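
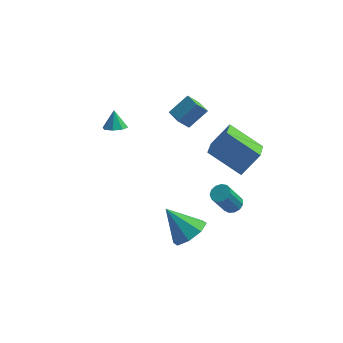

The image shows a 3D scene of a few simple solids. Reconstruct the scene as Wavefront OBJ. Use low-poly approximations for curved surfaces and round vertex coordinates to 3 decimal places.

v 3.988 -0.828 -2.091
v 4.276 -0.41 -1.811
v 3.68 -0.914 -0.448
v 3.392 -1.332 -0.729
v 3.986 -0.284 -1.891
v 3.39 -0.787 -0.529
v 3.696 -0.33 -2.035
v 3.1 -0.834 -0.673
v 3.499 -0.535 -2.197
v 2.903 -1.038 -0.834
v 3.457 -0.832 -2.325
v 2.861 -1.336 -0.963
v 3.584 -1.129 -2.379
v 2.988 -1.632 -1.017
v 3.839 -1.33 -2.342
v 3.243 -1.833 -0.979
v 4.141 -1.371 -2.225
v 3.545 -1.875 -0.863
v 4.395 -1.241 -2.065
v 3.799 -1.744 -0.703
v 4.52 -0.979 -1.914
v 3.923 -1.483 -0.552
v 4.475 -0.67 -1.819
v 3.879 -1.173 -0.457
v -2.444 2.235 0.662
v -1.781 2.227 0.756
v -2.576 2.725 1.638
v -1.941 2.653 0.52
v -2.395 2.834 0.367
v -2.879 2.664 0.387
v -3.108 2.242 0.569
v -2.948 1.816 0.805
v -2.493 1.635 0.957
v -2.01 1.805 0.937
v 4.419 -1.383 0.935
v 2.662 -0.805 2.011
v 4.414 0.438 -0.05
v 2.657 1.015 1.026
v 5.303 -0.775 2.054
v 3.546 -0.198 3.13
v 5.298 1.045 1.069
v 3.541 1.623 2.145
v 2.123 -3.543 -1.99
v 2.729 -4.033 -1.286
v 0.857 -3.097 -0.59
v 2.916 -3.255 -1.364
v 2.639 -2.646 -1.809
v 2.06 -2.562 -2.36
v 1.518 -3.053 -2.694
v 1.331 -3.831 -2.616
v 1.608 -4.44 -2.171
v 2.187 -4.523 -1.62
v 1.544 0.899 2.329
v 1.014 0.485 3.174
v 1.009 1.61 2.341
v 0.479 1.196 3.187
v 2.421 1.544 3.193
v 1.891 1.13 4.039
v 1.886 2.255 3.206
v 1.356 1.841 4.051
f 2 1 5
f 2 5 3
f 3 5 6
f 3 6 4
f 5 1 7
f 5 7 6
f 6 7 8
f 6 8 4
f 7 1 9
f 7 9 8
f 8 9 10
f 8 10 4
f 9 1 11
f 9 11 10
f 10 11 12
f 10 12 4
f 11 1 13
f 11 13 12
f 12 13 14
f 12 14 4
f 13 1 15
f 13 15 14
f 14 15 16
f 14 16 4
f 15 1 17
f 15 17 16
f 16 17 18
f 16 18 4
f 17 1 19
f 17 19 18
f 18 19 20
f 18 20 4
f 19 1 21
f 19 21 20
f 20 21 22
f 20 22 4
f 21 1 23
f 21 23 22
f 22 23 24
f 22 24 4
f 23 1 2
f 23 2 24
f 24 2 3
f 24 3 4
f 26 25 28
f 26 28 27
f 28 25 29
f 28 29 27
f 29 25 30
f 29 30 27
f 30 25 31
f 30 31 27
f 31 25 32
f 31 32 27
f 32 25 33
f 32 33 27
f 33 25 34
f 33 34 27
f 34 25 26
f 34 26 27
f 36 38 35
f 39 36 35
f 35 38 37
f 37 39 35
f 36 42 38
f 40 36 39
f 40 42 36
f 38 42 37
f 41 39 37
f 37 42 41
f 41 40 39
f 42 40 41
f 44 43 46
f 44 46 45
f 46 43 47
f 46 47 45
f 47 43 48
f 47 48 45
f 48 43 49
f 48 49 45
f 49 43 50
f 49 50 45
f 50 43 51
f 50 51 45
f 51 43 52
f 51 52 45
f 52 43 44
f 52 44 45
f 54 56 53
f 57 54 53
f 53 56 55
f 55 57 53
f 54 60 56
f 58 54 57
f 58 60 54
f 56 60 55
f 59 57 55
f 55 60 59
f 59 58 57
f 60 58 59



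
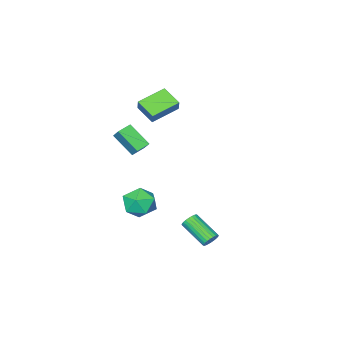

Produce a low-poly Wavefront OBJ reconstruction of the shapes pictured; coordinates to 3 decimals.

v 3.176 -1.139 2.69
v 3.481 -2.519 3.899
v 3.335 -0.475 3.408
v 3.64 -1.856 4.616
v 4.14 -1.124 2.464
v 4.445 -2.505 3.672
v 4.299 -0.461 3.181
v 4.604 -1.841 4.39
v 4.245 0.217 -2.053
v 4.955 -0.787 -2.086
v 2.705 -0.893 -1.454
v 3.415 -1.897 -1.487
v 3.614 -1.031 -0.636
v 4.565 -0.345 -1.007
v 3.095 -1.335 -2.533
v 4.046 -0.649 -2.904
v 4.244 -1.746 -2.383
v 4.565 -1.558 -1.211
v 3.095 -0.122 -2.329
v 3.416 0.066 -1.157
v 3.233 4.871 -2.567
v 3.572 4.648 -2.995
v 3.706 2.906 -1.981
v 3.367 3.129 -1.553
v 3.73 4.741 -2.856
v 3.865 2.999 -1.842
v 3.813 4.854 -2.673
v 3.947 3.112 -1.659
v 3.807 4.969 -2.474
v 3.941 3.227 -1.46
v 3.714 5.07 -2.289
v 3.848 3.328 -1.275
v 3.548 5.14 -2.147
v 3.682 3.398 -1.133
v 3.333 5.169 -2.068
v 3.468 3.427 -1.054
v 3.104 5.153 -2.065
v 3.238 3.411 -1.051
v 2.894 5.094 -2.139
v 3.028 3.352 -1.125
v 2.735 5.001 -2.278
v 2.87 3.259 -1.264
v 2.653 4.888 -2.461
v 2.787 3.146 -1.447
v 2.659 4.773 -2.66
v 2.793 3.031 -1.646
v 2.752 4.672 -2.845
v 2.886 2.93 -1.831
v 2.918 4.602 -2.987
v 3.052 2.86 -1.973
v 3.132 4.573 -3.066
v 3.267 2.831 -2.052
v 3.362 4.589 -3.069
v 3.496 2.847 -2.055
v 0.34 -3.632 2.776
v 0.34 -5.01 3.485
v -1.589 -3.313 3.393
v -1.589 -4.692 4.103
v 0.689 -3.188 3.637
v 0.689 -4.567 4.347
v -1.24 -2.87 4.255
v -1.24 -4.248 4.964
f 2 4 1
f 5 2 1
f 1 4 3
f 3 5 1
f 2 8 4
f 6 2 5
f 6 8 2
f 4 8 3
f 7 5 3
f 3 8 7
f 7 6 5
f 8 6 7
f 9 20 14
f 9 14 10
f 9 10 16
f 9 16 19
f 9 19 20
f 10 14 18
f 14 20 13
f 20 19 11
f 19 16 15
f 16 10 17
f 12 18 13
f 12 13 11
f 12 11 15
f 12 15 17
f 12 17 18
f 13 18 14
f 11 13 20
f 15 11 19
f 17 15 16
f 18 17 10
f 22 21 25
f 22 25 23
f 23 25 26
f 23 26 24
f 25 21 27
f 25 27 26
f 26 27 28
f 26 28 24
f 27 21 29
f 27 29 28
f 28 29 30
f 28 30 24
f 29 21 31
f 29 31 30
f 30 31 32
f 30 32 24
f 31 21 33
f 31 33 32
f 32 33 34
f 32 34 24
f 33 21 35
f 33 35 34
f 34 35 36
f 34 36 24
f 35 21 37
f 35 37 36
f 36 37 38
f 36 38 24
f 37 21 39
f 37 39 38
f 38 39 40
f 38 40 24
f 39 21 41
f 39 41 40
f 40 41 42
f 40 42 24
f 41 21 43
f 41 43 42
f 42 43 44
f 42 44 24
f 43 21 45
f 43 45 44
f 44 45 46
f 44 46 24
f 45 21 47
f 45 47 46
f 46 47 48
f 46 48 24
f 47 21 49
f 47 49 48
f 48 49 50
f 48 50 24
f 49 21 51
f 49 51 50
f 50 51 52
f 50 52 24
f 51 21 53
f 51 53 52
f 52 53 54
f 52 54 24
f 53 21 22
f 53 22 54
f 54 22 23
f 54 23 24
f 56 58 55
f 59 56 55
f 55 58 57
f 57 59 55
f 56 62 58
f 60 56 59
f 60 62 56
f 58 62 57
f 61 59 57
f 57 62 61
f 61 60 59
f 62 60 61



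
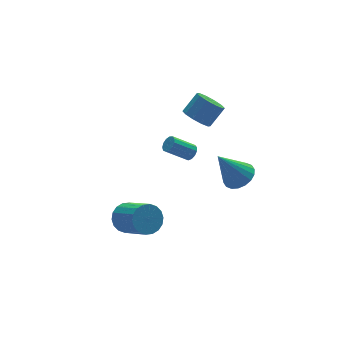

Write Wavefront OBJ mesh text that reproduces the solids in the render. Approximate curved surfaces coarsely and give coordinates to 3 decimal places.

v 2.054 -1.946 -2.412
v 2.557 -1.189 -2.264
v 0.986 -1.594 -0.568
v 2.238 -1.046 -2.477
v 1.882 -1.081 -2.676
v 1.56 -1.288 -2.824
v 1.337 -1.624 -2.889
v 1.255 -2.024 -2.86
v 1.332 -2.409 -2.743
v 1.552 -2.702 -2.559
v 1.871 -2.845 -2.347
v 2.227 -2.81 -2.147
v 2.549 -2.603 -2
v 2.772 -2.267 -1.935
v 2.854 -1.867 -1.964
v 2.777 -1.482 -2.081
v -3.531 -0.288 -4.58
v -2.67 -0.33 -4.839
v -2.388 -1.993 -3.64
v -3.249 -1.952 -3.38
v -2.655 -0.094 -4.516
v -2.372 -1.757 -3.317
v -2.812 0.103 -4.205
v -2.53 -1.56 -3.006
v -3.113 0.223 -3.969
v -2.83 -1.44 -2.769
v -3.496 0.242 -3.853
v -3.213 -1.422 -2.654
v -3.886 0.155 -3.881
v -3.603 -1.509 -2.682
v -4.206 -0.019 -4.048
v -3.923 -1.683 -2.849
v -4.392 -0.247 -4.32
v -4.11 -1.91 -3.121
v -4.408 -0.483 -4.643
v -4.125 -2.146 -3.444
v -4.25 -0.68 -4.954
v -3.968 -2.343 -3.755
v -3.95 -0.8 -5.191
v -3.667 -2.463 -3.991
v -3.567 -0.818 -5.306
v -3.284 -2.482 -4.107
v -3.177 -0.731 -5.278
v -2.894 -2.395 -4.079
v -2.857 -0.557 -5.111
v -2.574 -2.221 -3.912
v 0.583 0.368 -1.682
v 0.92 0.528 -1.349
v -0.166 0.932 -0.444
v -0.503 0.772 -0.778
v 0.863 0.748 -1.516
v -0.223 1.151 -0.611
v 0.717 0.847 -1.736
v -0.369 1.251 -0.831
v 0.528 0.794 -1.938
v -0.558 1.198 -1.033
v 0.357 0.606 -2.06
v -0.729 1.01 -1.155
v 0.258 0.343 -2.061
v -0.828 0.746 -1.156
v 0.262 0.087 -1.943
v -0.824 0.491 -1.038
v 0.368 -0.079 -1.741
v -0.718 0.324 -0.837
v 0.542 -0.103 -1.521
v -0.544 0.3 -0.617
v 0.729 0.022 -1.353
v -0.357 0.426 -0.448
v 0.87 0.258 -1.288
v -0.216 0.661 -0.384
v 2.62 3.26 -2.101
v 3.125 3.715 -2.66
v 4.085 3.855 -1.678
v 3.58 3.4 -1.119
v 2.805 4.068 -2.397
v 3.765 4.207 -1.415
v 2.415 4.112 -2.021
v 3.375 4.252 -1.04
v 2.102 3.831 -1.676
v 3.062 3.971 -0.694
v 1.988 3.332 -1.493
v 2.948 3.471 -0.511
v 2.115 2.805 -1.542
v 3.075 2.945 -0.56
v 2.435 2.453 -1.805
v 3.395 2.592 -0.823
v 2.825 2.408 -2.18
v 3.785 2.548 -1.199
v 3.138 2.689 -2.526
v 4.098 2.829 -1.544
v 3.252 3.189 -2.709
v 4.212 3.328 -1.727
f 2 1 4
f 2 4 3
f 4 1 5
f 4 5 3
f 5 1 6
f 5 6 3
f 6 1 7
f 6 7 3
f 7 1 8
f 7 8 3
f 8 1 9
f 8 9 3
f 9 1 10
f 9 10 3
f 10 1 11
f 10 11 3
f 11 1 12
f 11 12 3
f 12 1 13
f 12 13 3
f 13 1 14
f 13 14 3
f 14 1 15
f 14 15 3
f 15 1 16
f 15 16 3
f 16 1 2
f 16 2 3
f 18 17 21
f 18 21 19
f 19 21 22
f 19 22 20
f 21 17 23
f 21 23 22
f 22 23 24
f 22 24 20
f 23 17 25
f 23 25 24
f 24 25 26
f 24 26 20
f 25 17 27
f 25 27 26
f 26 27 28
f 26 28 20
f 27 17 29
f 27 29 28
f 28 29 30
f 28 30 20
f 29 17 31
f 29 31 30
f 30 31 32
f 30 32 20
f 31 17 33
f 31 33 32
f 32 33 34
f 32 34 20
f 33 17 35
f 33 35 34
f 34 35 36
f 34 36 20
f 35 17 37
f 35 37 36
f 36 37 38
f 36 38 20
f 37 17 39
f 37 39 38
f 38 39 40
f 38 40 20
f 39 17 41
f 39 41 40
f 40 41 42
f 40 42 20
f 41 17 43
f 41 43 42
f 42 43 44
f 42 44 20
f 43 17 45
f 43 45 44
f 44 45 46
f 44 46 20
f 45 17 18
f 45 18 46
f 46 18 19
f 46 19 20
f 48 47 51
f 48 51 49
f 49 51 52
f 49 52 50
f 51 47 53
f 51 53 52
f 52 53 54
f 52 54 50
f 53 47 55
f 53 55 54
f 54 55 56
f 54 56 50
f 55 47 57
f 55 57 56
f 56 57 58
f 56 58 50
f 57 47 59
f 57 59 58
f 58 59 60
f 58 60 50
f 59 47 61
f 59 61 60
f 60 61 62
f 60 62 50
f 61 47 63
f 61 63 62
f 62 63 64
f 62 64 50
f 63 47 65
f 63 65 64
f 64 65 66
f 64 66 50
f 65 47 67
f 65 67 66
f 66 67 68
f 66 68 50
f 67 47 69
f 67 69 68
f 68 69 70
f 68 70 50
f 69 47 48
f 69 48 70
f 70 48 49
f 70 49 50
f 72 71 75
f 72 75 73
f 73 75 76
f 73 76 74
f 75 71 77
f 75 77 76
f 76 77 78
f 76 78 74
f 77 71 79
f 77 79 78
f 78 79 80
f 78 80 74
f 79 71 81
f 79 81 80
f 80 81 82
f 80 82 74
f 81 71 83
f 81 83 82
f 82 83 84
f 82 84 74
f 83 71 85
f 83 85 84
f 84 85 86
f 84 86 74
f 85 71 87
f 85 87 86
f 86 87 88
f 86 88 74
f 87 71 89
f 87 89 88
f 88 89 90
f 88 90 74
f 89 71 91
f 89 91 90
f 90 91 92
f 90 92 74
f 91 71 72
f 91 72 92
f 92 72 73
f 92 73 74



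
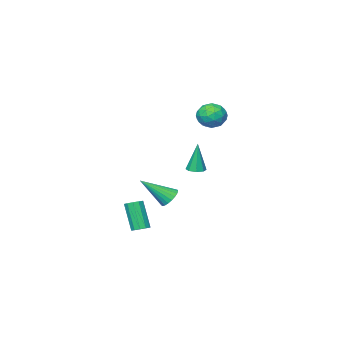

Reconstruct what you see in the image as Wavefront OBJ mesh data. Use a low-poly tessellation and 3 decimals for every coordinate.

v 0.781 -2.275 -0.779
v 1.187 -2.6 -0.754
v 0.699 -2.245 0.959
v 1.298 -2.218 -0.755
v 1.106 -1.869 -0.771
v 0.724 -1.759 -0.791
v 0.376 -1.951 -0.804
v 0.265 -2.333 -0.802
v 0.457 -2.681 -0.787
v 0.838 -2.792 -0.767
v 3.574 -3.196 -4.508
v 4.056 -3.094 -4.421
v 3.928 -3.842 -2.844
v 3.446 -3.944 -2.932
v 3.887 -2.854 -4.321
v 3.76 -3.603 -2.744
v 3.6 -2.746 -4.293
v 3.472 -3.494 -2.716
v 3.302 -2.809 -4.347
v 3.174 -3.557 -2.77
v 3.108 -3.02 -4.463
v 2.98 -3.768 -2.886
v 3.092 -3.298 -4.596
v 2.964 -4.046 -3.019
v 3.26 -3.537 -4.696
v 3.133 -4.286 -3.119
v 3.548 -3.646 -4.724
v 3.42 -4.394 -3.147
v 3.846 -3.583 -4.67
v 3.718 -4.331 -3.093
v 4.04 -3.372 -4.554
v 3.912 -4.12 -2.977
v 1.824 -3.079 -2.745
v 2.328 -2.809 -3.053
v 3.036 -3.941 -1.515
v 2.27 -2.623 -2.866
v 2.135 -2.516 -2.657
v 1.946 -2.506 -2.464
v 1.736 -2.595 -2.32
v 1.541 -2.768 -2.248
v 1.395 -2.995 -2.263
v 1.323 -3.237 -2.361
v 1.337 -3.451 -2.525
v 1.436 -3.601 -2.728
v 1.601 -3.66 -2.933
v 1.805 -3.62 -3.105
v 2.012 -3.485 -3.216
v 2.187 -3.281 -3.245
v 2.298 -3.042 -3.187
v 0.119 -1.149 2.559
v 0.613 -1.76 2.26
v -0.413 -2.02 3.46
v 0.081 -2.631 3.161
v 0.418 -1.989 3.587
v 0.747 -1.451 3.031
v -0.547 -2.329 2.689
v -0.218 -1.791 2.133
v 0.202 -2.49 2.34
v 0.798 -2.28 2.895
v -0.598 -1.5 2.825
v -0.002 -1.29 3.38
v 0.412 -1.378 2.331
v -0.212 -2.402 3.389
v -0.014 -2.025 3.64
v 0.276 -2.384 3.464
v 0.491 -1.196 2.784
v 0.781 -1.556 2.608
v 0.667 -1.69 3.388
v -0.581 -2.224 3.112
v -0.291 -2.584 2.936
v -0.076 -1.396 2.256
v 0.214 -1.755 2.08
v -0.467 -2.09 2.332
v 0.461 -2.166 2.202
v 0.149 -2.678 2.731
v -0.22 -2.501 2.454
v -0.027 -2.184 2.127
v 0.812 -2.043 2.528
v 0.499 -2.555 3.057
v 0.697 -2.177 3.308
v 0.89 -1.861 2.981
v 0.57 -2.471 2.575
v -0.299 -1.225 2.663
v -0.612 -1.737 3.192
v -0.69 -1.919 2.739
v -0.497 -1.603 2.412
v 0.051 -1.102 2.989
v -0.261 -1.614 3.518
v 0.227 -1.596 3.593
v 0.42 -1.279 3.266
v -0.37 -1.309 3.145
f 2 1 4
f 2 4 3
f 4 1 5
f 4 5 3
f 5 1 6
f 5 6 3
f 6 1 7
f 6 7 3
f 7 1 8
f 7 8 3
f 8 1 9
f 8 9 3
f 9 1 10
f 9 10 3
f 10 1 2
f 10 2 3
f 12 11 15
f 12 15 13
f 13 15 16
f 13 16 14
f 15 11 17
f 15 17 16
f 16 17 18
f 16 18 14
f 17 11 19
f 17 19 18
f 18 19 20
f 18 20 14
f 19 11 21
f 19 21 20
f 20 21 22
f 20 22 14
f 21 11 23
f 21 23 22
f 22 23 24
f 22 24 14
f 23 11 25
f 23 25 24
f 24 25 26
f 24 26 14
f 25 11 27
f 25 27 26
f 26 27 28
f 26 28 14
f 27 11 29
f 27 29 28
f 28 29 30
f 28 30 14
f 29 11 31
f 29 31 30
f 30 31 32
f 30 32 14
f 31 11 12
f 31 12 32
f 32 12 13
f 32 13 14
f 34 33 36
f 34 36 35
f 36 33 37
f 36 37 35
f 37 33 38
f 37 38 35
f 38 33 39
f 38 39 35
f 39 33 40
f 39 40 35
f 40 33 41
f 40 41 35
f 41 33 42
f 41 42 35
f 42 33 43
f 42 43 35
f 43 33 44
f 43 44 35
f 44 33 45
f 44 45 35
f 45 33 46
f 45 46 35
f 46 33 47
f 46 47 35
f 47 33 48
f 47 48 35
f 48 33 49
f 48 49 35
f 49 33 34
f 49 34 35
f 50 87 66
f 87 61 90
f 66 90 55
f 87 90 66
f 50 66 62
f 66 55 67
f 62 67 51
f 66 67 62
f 50 62 71
f 62 51 72
f 71 72 57
f 62 72 71
f 50 71 83
f 71 57 86
f 83 86 60
f 71 86 83
f 50 83 87
f 83 60 91
f 87 91 61
f 83 91 87
f 51 67 78
f 67 55 81
f 78 81 59
f 67 81 78
f 55 90 68
f 90 61 89
f 68 89 54
f 90 89 68
f 61 91 88
f 91 60 84
f 88 84 52
f 91 84 88
f 60 86 85
f 86 57 73
f 85 73 56
f 86 73 85
f 57 72 77
f 72 51 74
f 77 74 58
f 72 74 77
f 53 79 65
f 79 59 80
f 65 80 54
f 79 80 65
f 53 65 63
f 65 54 64
f 63 64 52
f 65 64 63
f 53 63 70
f 63 52 69
f 70 69 56
f 63 69 70
f 53 70 75
f 70 56 76
f 75 76 58
f 70 76 75
f 53 75 79
f 75 58 82
f 79 82 59
f 75 82 79
f 54 80 68
f 80 59 81
f 68 81 55
f 80 81 68
f 52 64 88
f 64 54 89
f 88 89 61
f 64 89 88
f 56 69 85
f 69 52 84
f 85 84 60
f 69 84 85
f 58 76 77
f 76 56 73
f 77 73 57
f 76 73 77
f 59 82 78
f 82 58 74
f 78 74 51
f 82 74 78



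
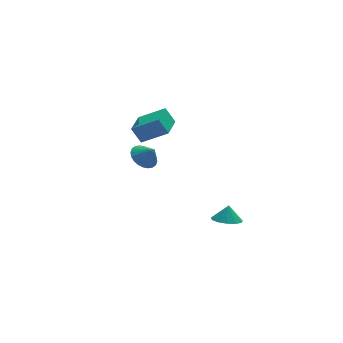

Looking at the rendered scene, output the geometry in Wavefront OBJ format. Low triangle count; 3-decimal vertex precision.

v -0.077 2.71 -1.472
v -0.554 3.092 -0.474
v 0.804 4.28 -1.654
v 0.327 4.663 -0.656
v 1.353 2.017 -0.524
v 0.876 2.4 0.474
v 2.234 3.588 -0.706
v 1.757 3.97 0.292
v 2.903 -3.943 -4.099
v 3.757 -4.162 -4.222
v 3.117 -3.637 -3.161
v 3.712 -3.684 -4.367
v 3.41 -3.288 -4.427
v 2.947 -3.101 -4.384
v 2.47 -3.18 -4.25
v 2.131 -3.502 -4.068
v 2.037 -3.964 -3.896
v 2.219 -4.419 -3.789
v 2.617 -4.723 -3.78
v 3.107 -4.779 -3.873
v 3.532 -4.57 -4.038
v -0.62 0.238 -0.951
v 0.127 0.147 -1.427
v -0.14 -0.238 -0.109
v 0.178 0.458 -1.28
v 0.107 0.735 -1.084
v -0.075 0.937 -0.867
v -0.339 1.032 -0.663
v -0.646 1.006 -0.503
v -0.949 0.863 -0.411
v -1.202 0.626 -0.401
v -1.366 0.329 -0.476
v -1.417 0.018 -0.622
v -1.346 -0.259 -0.819
v -1.164 -0.461 -1.036
v -0.9 -0.556 -1.24
v -0.593 -0.53 -1.4
v -0.29 -0.388 -1.492
v -0.037 -0.15 -1.501
f 2 4 1
f 5 2 1
f 1 4 3
f 3 5 1
f 2 8 4
f 6 2 5
f 6 8 2
f 4 8 3
f 7 5 3
f 3 8 7
f 7 6 5
f 8 6 7
f 10 9 12
f 10 12 11
f 12 9 13
f 12 13 11
f 13 9 14
f 13 14 11
f 14 9 15
f 14 15 11
f 15 9 16
f 15 16 11
f 16 9 17
f 16 17 11
f 17 9 18
f 17 18 11
f 18 9 19
f 18 19 11
f 19 9 20
f 19 20 11
f 20 9 21
f 20 21 11
f 21 9 10
f 21 10 11
f 23 22 25
f 23 25 24
f 25 22 26
f 25 26 24
f 26 22 27
f 26 27 24
f 27 22 28
f 27 28 24
f 28 22 29
f 28 29 24
f 29 22 30
f 29 30 24
f 30 22 31
f 30 31 24
f 31 22 32
f 31 32 24
f 32 22 33
f 32 33 24
f 33 22 34
f 33 34 24
f 34 22 35
f 34 35 24
f 35 22 36
f 35 36 24
f 36 22 37
f 36 37 24
f 37 22 38
f 37 38 24
f 38 22 39
f 38 39 24
f 39 22 23
f 39 23 24



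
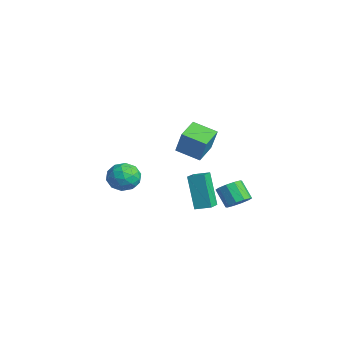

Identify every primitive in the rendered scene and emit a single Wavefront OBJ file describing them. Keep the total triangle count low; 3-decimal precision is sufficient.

v 0.606 0.791 1.719
v 1.219 0.86 3.152
v -0.227 1.808 2.027
v 0.386 1.877 3.46
v 1.574 1.723 1.26
v 2.187 1.792 2.693
v 0.741 2.74 1.568
v 1.354 2.809 3.001
v -4.014 -0.256 -2.125
v -3.24 0.373 -2.072
v -3.08 -1.453 -1.568
v -2.306 -0.824 -1.515
v -3.078 -0.719 -0.891
v -3.655 0.021 -1.234
v -2.665 -1.101 -2.406
v -3.242 -0.361 -2.749
v -2.406 -0.149 -2.245
v -2.661 0.087 -1.309
v -3.659 -1.167 -2.331
v -3.914 -0.931 -1.395
v -3.709 0.163 -2.147
v -2.611 -1.243 -1.493
v -3.065 -1.181 -1.126
v -2.61 -0.812 -1.095
v -3.953 -0.044 -1.655
v -3.498 0.326 -1.624
v -3.403 -0.316 -0.93
v -2.822 -1.406 -2.016
v -2.367 -1.036 -1.985
v -3.71 -0.268 -2.545
v -3.255 0.101 -2.514
v -2.917 -0.764 -2.71
v -2.763 0.226 -2.218
v -2.215 -0.477 -1.891
v -2.426 -0.64 -2.414
v -2.765 -0.205 -2.616
v -2.914 0.365 -1.668
v -2.365 -0.338 -1.341
v -2.819 -0.277 -0.973
v -3.158 0.158 -1.175
v -2.424 0.058 -1.77
v -3.955 -0.742 -2.299
v -3.406 -1.445 -1.972
v -3.162 -1.238 -2.465
v -3.501 -0.803 -2.667
v -4.105 -0.603 -1.749
v -3.557 -1.306 -1.422
v -3.555 -0.875 -1.024
v -3.894 -0.44 -1.226
v -3.896 -1.138 -1.87
v 1.122 1.636 -2.565
v 0.206 1.637 -0.609
v 0.329 2.349 -2.937
v -0.588 2.35 -0.981
v 1.648 2.35 -2.319
v 0.731 2.351 -0.363
v 0.854 3.063 -2.691
v -0.062 3.064 -0.735
v 3.988 2.769 -0.845
v 4.522 2.804 -0.348
v 3.706 2.626 0.541
v 3.172 2.591 0.045
v 4.362 3.222 -0.411
v 3.546 3.043 0.479
v 4.059 3.466 -0.64
v 3.244 3.288 0.25
v 3.729 3.444 -0.946
v 2.914 3.266 -0.057
v 3.498 3.165 -1.215
v 2.682 2.986 -0.325
v 3.454 2.734 -1.341
v 2.638 2.556 -0.452
v 3.614 2.317 -1.279
v 2.798 2.138 -0.389
v 3.916 2.072 -1.05
v 3.101 1.894 -0.16
v 4.246 2.094 -0.743
v 3.431 1.916 0.146
v 4.478 2.374 -0.475
v 3.662 2.195 0.415
f 2 4 1
f 5 2 1
f 1 4 3
f 3 5 1
f 2 8 4
f 6 2 5
f 6 8 2
f 4 8 3
f 7 5 3
f 3 8 7
f 7 6 5
f 8 6 7
f 9 46 25
f 46 20 49
f 25 49 14
f 46 49 25
f 9 25 21
f 25 14 26
f 21 26 10
f 25 26 21
f 9 21 30
f 21 10 31
f 30 31 16
f 21 31 30
f 9 30 42
f 30 16 45
f 42 45 19
f 30 45 42
f 9 42 46
f 42 19 50
f 46 50 20
f 42 50 46
f 10 26 37
f 26 14 40
f 37 40 18
f 26 40 37
f 14 49 27
f 49 20 48
f 27 48 13
f 49 48 27
f 20 50 47
f 50 19 43
f 47 43 11
f 50 43 47
f 19 45 44
f 45 16 32
f 44 32 15
f 45 32 44
f 16 31 36
f 31 10 33
f 36 33 17
f 31 33 36
f 12 38 24
f 38 18 39
f 24 39 13
f 38 39 24
f 12 24 22
f 24 13 23
f 22 23 11
f 24 23 22
f 12 22 29
f 22 11 28
f 29 28 15
f 22 28 29
f 12 29 34
f 29 15 35
f 34 35 17
f 29 35 34
f 12 34 38
f 34 17 41
f 38 41 18
f 34 41 38
f 13 39 27
f 39 18 40
f 27 40 14
f 39 40 27
f 11 23 47
f 23 13 48
f 47 48 20
f 23 48 47
f 15 28 44
f 28 11 43
f 44 43 19
f 28 43 44
f 17 35 36
f 35 15 32
f 36 32 16
f 35 32 36
f 18 41 37
f 41 17 33
f 37 33 10
f 41 33 37
f 52 54 51
f 55 52 51
f 51 54 53
f 53 55 51
f 52 58 54
f 56 52 55
f 56 58 52
f 54 58 53
f 57 55 53
f 53 58 57
f 57 56 55
f 58 56 57
f 60 59 63
f 60 63 61
f 61 63 64
f 61 64 62
f 63 59 65
f 63 65 64
f 64 65 66
f 64 66 62
f 65 59 67
f 65 67 66
f 66 67 68
f 66 68 62
f 67 59 69
f 67 69 68
f 68 69 70
f 68 70 62
f 69 59 71
f 69 71 70
f 70 71 72
f 70 72 62
f 71 59 73
f 71 73 72
f 72 73 74
f 72 74 62
f 73 59 75
f 73 75 74
f 74 75 76
f 74 76 62
f 75 59 77
f 75 77 76
f 76 77 78
f 76 78 62
f 77 59 79
f 77 79 78
f 78 79 80
f 78 80 62
f 79 59 60
f 79 60 80
f 80 60 61
f 80 61 62



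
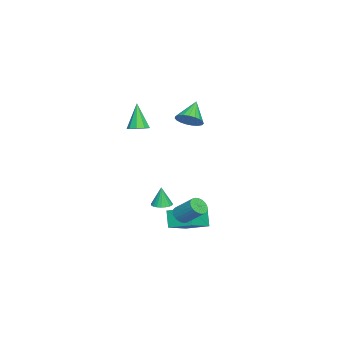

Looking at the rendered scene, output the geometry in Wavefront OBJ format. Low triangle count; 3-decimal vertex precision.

v 0.384 1.873 -5.024
v -0.184 1.613 -3.988
v 0.627 3.301 -4.532
v 0.059 3.041 -3.496
v 2.061 1.319 -4.244
v 1.493 1.059 -3.208
v 2.304 2.747 -3.752
v 1.736 2.487 -2.716
v 2.834 2.299 -2.764
v 3.151 2.588 -3.198
v 3.523 3.691 -2.189
v 3.206 3.401 -1.756
v 2.935 2.686 -3.225
v 3.308 3.788 -2.216
v 2.704 2.725 -3.182
v 3.077 3.827 -2.173
v 2.493 2.699 -3.075
v 2.866 3.801 -2.066
v 2.334 2.612 -2.921
v 2.707 3.714 -1.912
v 2.251 2.477 -2.744
v 2.623 3.579 -1.735
v 2.256 2.315 -2.569
v 2.629 3.417 -1.56
v 2.35 2.151 -2.424
v 2.722 3.253 -1.415
v 2.517 2.009 -2.331
v 2.889 3.112 -1.322
v 2.732 1.912 -2.304
v 3.105 3.014 -1.295
v 2.963 1.873 -2.347
v 3.336 2.975 -1.338
v 3.174 1.899 -2.454
v 3.547 3.001 -1.445
v 3.333 1.986 -2.608
v 3.706 3.088 -1.599
v 3.417 2.121 -2.785
v 3.789 3.223 -1.776
v 3.411 2.283 -2.96
v 3.784 3.385 -1.951
v 3.318 2.447 -3.105
v 3.69 3.549 -2.096
v -2.176 -0.304 -4.519
v -1.546 -0.409 -4.491
v -2.244 -0.356 -3.181
v -1.558 -0.143 -4.481
v -1.677 0.095 -4.478
v -1.883 0.264 -4.482
v -2.139 0.335 -4.492
v -2.402 0.295 -4.506
v -2.626 0.152 -4.523
v -2.772 -0.07 -4.539
v -2.815 -0.332 -4.552
v -2.748 -0.589 -4.559
v -2.582 -0.797 -4.558
v -2.346 -0.92 -4.551
v -2.08 -0.936 -4.539
v -1.832 -0.843 -4.523
v -1.642 -0.656 -4.506
v -2.32 1.295 2.375
v -1.873 0.776 2.896
v -3.46 1.405 3.465
v -1.752 1.099 2.99
v -1.728 1.456 2.978
v -1.808 1.785 2.862
v -1.976 2.029 2.662
v -2.203 2.146 2.412
v -2.451 2.116 2.156
v -2.676 1.944 1.938
v -2.84 1.66 1.795
v -2.914 1.312 1.753
v -2.885 0.962 1.819
v -2.759 0.669 1.98
v -2.557 0.484 2.211
v -2.314 0.44 2.469
v -2.072 0.543 2.712
v 0.857 -0.745 2.744
v 1.462 -0.667 2.998
v 0.203 -1.035 4.396
v 1.248 -0.269 2.983
v 0.851 -0.095 2.856
v 0.458 -0.224 2.677
v 0.251 -0.598 2.53
v 0.328 -1.04 2.483
v 0.653 -1.344 2.558
v 1.073 -1.368 2.721
v 1.393 -1.101 2.894
f 2 4 1
f 5 2 1
f 1 4 3
f 3 5 1
f 2 8 4
f 6 2 5
f 6 8 2
f 4 8 3
f 7 5 3
f 3 8 7
f 7 6 5
f 8 6 7
f 10 9 13
f 10 13 11
f 11 13 14
f 11 14 12
f 13 9 15
f 13 15 14
f 14 15 16
f 14 16 12
f 15 9 17
f 15 17 16
f 16 17 18
f 16 18 12
f 17 9 19
f 17 19 18
f 18 19 20
f 18 20 12
f 19 9 21
f 19 21 20
f 20 21 22
f 20 22 12
f 21 9 23
f 21 23 22
f 22 23 24
f 22 24 12
f 23 9 25
f 23 25 24
f 24 25 26
f 24 26 12
f 25 9 27
f 25 27 26
f 26 27 28
f 26 28 12
f 27 9 29
f 27 29 28
f 28 29 30
f 28 30 12
f 29 9 31
f 29 31 30
f 30 31 32
f 30 32 12
f 31 9 33
f 31 33 32
f 32 33 34
f 32 34 12
f 33 9 35
f 33 35 34
f 34 35 36
f 34 36 12
f 35 9 37
f 35 37 36
f 36 37 38
f 36 38 12
f 37 9 39
f 37 39 38
f 38 39 40
f 38 40 12
f 39 9 41
f 39 41 40
f 40 41 42
f 40 42 12
f 41 9 10
f 41 10 42
f 42 10 11
f 42 11 12
f 44 43 46
f 44 46 45
f 46 43 47
f 46 47 45
f 47 43 48
f 47 48 45
f 48 43 49
f 48 49 45
f 49 43 50
f 49 50 45
f 50 43 51
f 50 51 45
f 51 43 52
f 51 52 45
f 52 43 53
f 52 53 45
f 53 43 54
f 53 54 45
f 54 43 55
f 54 55 45
f 55 43 56
f 55 56 45
f 56 43 57
f 56 57 45
f 57 43 58
f 57 58 45
f 58 43 59
f 58 59 45
f 59 43 44
f 59 44 45
f 61 60 63
f 61 63 62
f 63 60 64
f 63 64 62
f 64 60 65
f 64 65 62
f 65 60 66
f 65 66 62
f 66 60 67
f 66 67 62
f 67 60 68
f 67 68 62
f 68 60 69
f 68 69 62
f 69 60 70
f 69 70 62
f 70 60 71
f 70 71 62
f 71 60 72
f 71 72 62
f 72 60 73
f 72 73 62
f 73 60 74
f 73 74 62
f 74 60 75
f 74 75 62
f 75 60 76
f 75 76 62
f 76 60 61
f 76 61 62
f 78 77 80
f 78 80 79
f 80 77 81
f 80 81 79
f 81 77 82
f 81 82 79
f 82 77 83
f 82 83 79
f 83 77 84
f 83 84 79
f 84 77 85
f 84 85 79
f 85 77 86
f 85 86 79
f 86 77 87
f 86 87 79
f 87 77 78
f 87 78 79



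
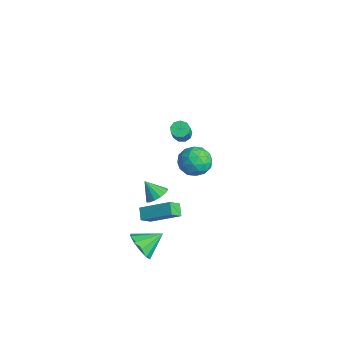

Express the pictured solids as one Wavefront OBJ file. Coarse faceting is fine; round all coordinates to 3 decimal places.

v 2.633 -2.258 -4.092
v 2.955 -1.822 -4.909
v 2.767 -0.962 -3.348
v 2.352 -1.768 -4.893
v 1.856 -1.901 -4.572
v 1.657 -2.17 -4.067
v 1.83 -2.473 -3.572
v 2.31 -2.693 -3.275
v 2.914 -2.747 -3.291
v 3.409 -2.614 -3.612
v 3.608 -2.345 -4.117
v 3.435 -2.042 -4.612
v -3.345 4.281 -4.255
v -2.364 4.462 -3.807
v -3.636 2.978 -3.093
v -2.655 3.159 -2.645
v -3.452 3.898 -2.531
v -3.273 4.703 -3.248
v -2.727 2.737 -3.652
v -2.548 3.542 -4.369
v -1.982 3.507 -3.434
v -2.43 4.225 -2.741
v -3.57 3.215 -4.159
v -4.018 3.933 -3.466
v -2.829 4.486 -4.133
v -3.171 2.954 -2.767
v -3.64 3.388 -2.7
v -3.063 3.495 -2.437
v -3.363 4.628 -3.804
v -2.787 4.734 -3.541
v -3.426 4.402 -2.791
v -3.213 2.706 -3.359
v -2.637 2.812 -3.096
v -2.937 3.945 -4.463
v -2.36 4.052 -4.2
v -2.574 3.038 -4.109
v -2.028 4.031 -3.65
v -2.199 3.265 -2.968
v -2.241 3.017 -3.559
v -2.136 3.491 -3.981
v -2.292 4.453 -3.243
v -2.462 3.687 -2.56
v -2.931 4.121 -2.493
v -2.826 4.595 -2.915
v -2.067 3.892 -3.024
v -3.538 3.753 -4.34
v -3.708 2.987 -3.657
v -3.174 2.845 -3.985
v -3.069 3.319 -4.407
v -3.801 4.175 -3.932
v -3.972 3.409 -3.25
v -3.864 3.949 -2.919
v -3.759 4.423 -3.341
v -3.933 3.548 -3.876
v 1.878 -1.947 -1.411
v 3.031 -0.644 -0.445
v 1.624 -1.255 -2.041
v 2.777 0.048 -1.075
v 2.503 -2.148 -1.885
v 3.656 -0.845 -0.919
v 2.249 -1.456 -2.515
v 3.402 -0.153 -1.549
v 0.602 1.21 2.816
v 1.056 1.186 2.507
v 1.852 0.686 3.714
v 1.398 0.71 4.024
v 1.027 1.526 2.667
v 1.823 1.026 3.874
v 0.799 1.717 2.897
v 1.595 1.217 4.104
v 0.479 1.672 3.089
v 1.274 1.172 4.296
v 0.216 1.41 3.153
v 1.012 0.91 4.361
v 0.134 1.055 3.06
v 0.93 0.555 4.268
v 0.271 0.772 2.853
v 1.067 0.272 4.06
v 0.563 0.695 2.629
v 1.359 0.195 3.836
v 0.873 0.858 2.492
v 1.669 0.358 3.699
v 3.985 -1.841 1.415
v 4.541 -2.216 1.615
v 3.375 -2.279 2.285
v 4.57 -1.902 1.794
v 4.442 -1.571 1.871
v 4.192 -1.313 1.825
v 3.886 -1.197 1.67
v 3.607 -1.253 1.446
v 3.429 -1.466 1.214
v 3.4 -1.78 1.035
v 3.527 -2.111 0.958
v 3.778 -2.369 1.004
v 4.083 -2.485 1.159
v 4.363 -2.429 1.383
f 2 1 4
f 2 4 3
f 4 1 5
f 4 5 3
f 5 1 6
f 5 6 3
f 6 1 7
f 6 7 3
f 7 1 8
f 7 8 3
f 8 1 9
f 8 9 3
f 9 1 10
f 9 10 3
f 10 1 11
f 10 11 3
f 11 1 12
f 11 12 3
f 12 1 2
f 12 2 3
f 13 50 29
f 50 24 53
f 29 53 18
f 50 53 29
f 13 29 25
f 29 18 30
f 25 30 14
f 29 30 25
f 13 25 34
f 25 14 35
f 34 35 20
f 25 35 34
f 13 34 46
f 34 20 49
f 46 49 23
f 34 49 46
f 13 46 50
f 46 23 54
f 50 54 24
f 46 54 50
f 14 30 41
f 30 18 44
f 41 44 22
f 30 44 41
f 18 53 31
f 53 24 52
f 31 52 17
f 53 52 31
f 24 54 51
f 54 23 47
f 51 47 15
f 54 47 51
f 23 49 48
f 49 20 36
f 48 36 19
f 49 36 48
f 20 35 40
f 35 14 37
f 40 37 21
f 35 37 40
f 16 42 28
f 42 22 43
f 28 43 17
f 42 43 28
f 16 28 26
f 28 17 27
f 26 27 15
f 28 27 26
f 16 26 33
f 26 15 32
f 33 32 19
f 26 32 33
f 16 33 38
f 33 19 39
f 38 39 21
f 33 39 38
f 16 38 42
f 38 21 45
f 42 45 22
f 38 45 42
f 17 43 31
f 43 22 44
f 31 44 18
f 43 44 31
f 15 27 51
f 27 17 52
f 51 52 24
f 27 52 51
f 19 32 48
f 32 15 47
f 48 47 23
f 32 47 48
f 21 39 40
f 39 19 36
f 40 36 20
f 39 36 40
f 22 45 41
f 45 21 37
f 41 37 14
f 45 37 41
f 56 58 55
f 59 56 55
f 55 58 57
f 57 59 55
f 56 62 58
f 60 56 59
f 60 62 56
f 58 62 57
f 61 59 57
f 57 62 61
f 61 60 59
f 62 60 61
f 64 63 67
f 64 67 65
f 65 67 68
f 65 68 66
f 67 63 69
f 67 69 68
f 68 69 70
f 68 70 66
f 69 63 71
f 69 71 70
f 70 71 72
f 70 72 66
f 71 63 73
f 71 73 72
f 72 73 74
f 72 74 66
f 73 63 75
f 73 75 74
f 74 75 76
f 74 76 66
f 75 63 77
f 75 77 76
f 76 77 78
f 76 78 66
f 77 63 79
f 77 79 78
f 78 79 80
f 78 80 66
f 79 63 81
f 79 81 80
f 80 81 82
f 80 82 66
f 81 63 64
f 81 64 82
f 82 64 65
f 82 65 66
f 84 83 86
f 84 86 85
f 86 83 87
f 86 87 85
f 87 83 88
f 87 88 85
f 88 83 89
f 88 89 85
f 89 83 90
f 89 90 85
f 90 83 91
f 90 91 85
f 91 83 92
f 91 92 85
f 92 83 93
f 92 93 85
f 93 83 94
f 93 94 85
f 94 83 95
f 94 95 85
f 95 83 96
f 95 96 85
f 96 83 84
f 96 84 85



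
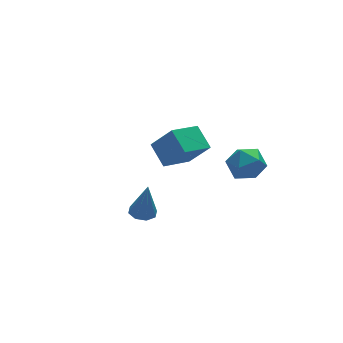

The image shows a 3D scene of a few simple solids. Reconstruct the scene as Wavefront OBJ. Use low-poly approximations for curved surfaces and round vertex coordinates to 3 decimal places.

v -3.207 -2.58 2.549
v -2.631 -2.206 2.487
v -2.953 -2.66 4.411
v -3.06 -1.906 2.558
v -3.575 -2.002 2.624
v -3.875 -2.436 2.647
v -3.783 -2.955 2.612
v -3.354 -3.255 2.541
v -2.839 -3.159 2.475
v -2.539 -2.725 2.452
v 2.473 -0.322 2.157
v 3.081 -0.095 1.276
v 3.679 -1.505 2.684
v 4.287 -1.278 1.803
v 4.174 -0.534 2.596
v 3.429 0.197 2.271
v 3.331 -1.797 1.689
v 2.586 -1.066 1.364
v 3.611 -1.007 0.987
v 4.132 -0.226 1.548
v 2.628 -1.374 2.412
v 3.149 -0.593 2.973
v 1.361 1.763 1.708
v 1.314 3.059 2.461
v 0.575 2.561 0.286
v 0.529 3.857 1.039
v 3.071 2.223 1.021
v 3.025 3.519 1.774
v 2.286 3.021 -0.401
v 2.239 4.317 0.352
f 2 1 4
f 2 4 3
f 4 1 5
f 4 5 3
f 5 1 6
f 5 6 3
f 6 1 7
f 6 7 3
f 7 1 8
f 7 8 3
f 8 1 9
f 8 9 3
f 9 1 10
f 9 10 3
f 10 1 2
f 10 2 3
f 11 22 16
f 11 16 12
f 11 12 18
f 11 18 21
f 11 21 22
f 12 16 20
f 16 22 15
f 22 21 13
f 21 18 17
f 18 12 19
f 14 20 15
f 14 15 13
f 14 13 17
f 14 17 19
f 14 19 20
f 15 20 16
f 13 15 22
f 17 13 21
f 19 17 18
f 20 19 12
f 24 26 23
f 27 24 23
f 23 26 25
f 25 27 23
f 24 30 26
f 28 24 27
f 28 30 24
f 26 30 25
f 29 27 25
f 25 30 29
f 29 28 27
f 30 28 29



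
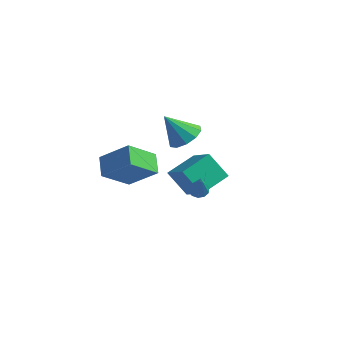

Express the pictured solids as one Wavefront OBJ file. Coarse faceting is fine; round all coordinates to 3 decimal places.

v -1.365 -4.092 1.697
v 0.094 -3.628 2.856
v -0.946 -2.586 0.565
v 0.513 -2.121 1.724
v -0.593 -4.819 1.016
v 0.866 -4.354 2.175
v -0.174 -3.312 -0.116
v 1.285 -2.848 1.043
v 0.895 -0.575 -0.062
v 1.228 1.086 0.575
v -0.663 0.123 -1.065
v -0.33 1.784 -0.427
v 1.89 -0.264 -1.393
v 2.223 1.397 -0.755
v 0.332 0.434 -2.395
v 0.665 2.095 -1.758
v 2.617 -1.405 -0.284
v 2.829 -1.729 -0.615
v 3.583 -2.455 1.364
v 3.027 -1.487 -0.576
v 3.068 -1.213 -0.426
v 2.937 -1.012 -0.221
v 2.684 -0.961 -0.04
v 2.405 -1.08 0.047
v 2.208 -1.322 0.009
v 2.166 -1.596 -0.142
v 2.297 -1.797 -0.347
v 2.55 -1.848 -0.527
v -1.457 2.465 0.267
v -0.747 1.733 0.282
v -2.243 1.735 1.773
v -0.535 2.217 0.627
v -0.676 2.795 0.834
v -1.115 3.248 0.825
v -1.684 3.401 0.602
v -2.167 3.198 0.251
v -2.378 2.714 -0.093
v -2.238 2.136 -0.301
v -1.799 1.683 -0.291
v -1.229 1.529 -0.069
f 2 4 1
f 5 2 1
f 1 4 3
f 3 5 1
f 2 8 4
f 6 2 5
f 6 8 2
f 4 8 3
f 7 5 3
f 3 8 7
f 7 6 5
f 8 6 7
f 10 12 9
f 13 10 9
f 9 12 11
f 11 13 9
f 10 16 12
f 14 10 13
f 14 16 10
f 12 16 11
f 15 13 11
f 11 16 15
f 15 14 13
f 16 14 15
f 18 17 20
f 18 20 19
f 20 17 21
f 20 21 19
f 21 17 22
f 21 22 19
f 22 17 23
f 22 23 19
f 23 17 24
f 23 24 19
f 24 17 25
f 24 25 19
f 25 17 26
f 25 26 19
f 26 17 27
f 26 27 19
f 27 17 28
f 27 28 19
f 28 17 18
f 28 18 19
f 30 29 32
f 30 32 31
f 32 29 33
f 32 33 31
f 33 29 34
f 33 34 31
f 34 29 35
f 34 35 31
f 35 29 36
f 35 36 31
f 36 29 37
f 36 37 31
f 37 29 38
f 37 38 31
f 38 29 39
f 38 39 31
f 39 29 40
f 39 40 31
f 40 29 30
f 40 30 31



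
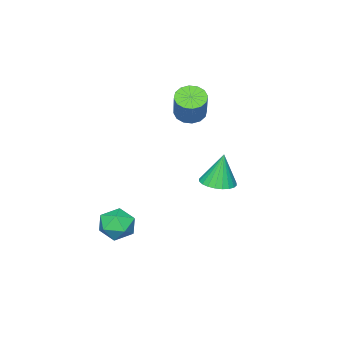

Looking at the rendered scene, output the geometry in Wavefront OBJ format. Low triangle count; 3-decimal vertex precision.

v 3.141 -1.304 -2.689
v 3.976 -1.118 -3.094
v 3.244 -2.762 -3.146
v 4.079 -2.576 -3.551
v 3.998 -2.57 -2.608
v 3.935 -1.67 -2.325
v 3.285 -2.21 -3.915
v 3.222 -1.31 -3.632
v 4.065 -1.678 -3.851
v 4.506 -1.901 -3.044
v 2.714 -1.979 -3.196
v 3.155 -2.202 -2.389
v -0.077 0.724 -0.969
v 0.755 0.856 -0.858
v -0.323 0.856 0.729
v 0.645 1.166 -0.899
v 0.425 1.409 -0.95
v 0.128 1.548 -1.003
v -0.199 1.561 -1.052
v -0.509 1.446 -1.088
v -0.752 1.222 -1.105
v -0.893 0.921 -1.102
v -0.909 0.591 -1.079
v -0.799 0.281 -1.038
v -0.579 0.038 -0.988
v -0.283 -0.101 -0.934
v 0.045 -0.114 -0.885
v 0.354 0.001 -0.849
v 0.598 0.225 -0.832
v 0.739 0.526 -0.835
v -2.234 -2.829 1.488
v -1.826 -2.35 1.045
v -1.077 -1.652 2.488
v -1.486 -2.131 2.932
v -2.164 -2.154 1.125
v -1.415 -1.455 2.568
v -2.52 -2.139 1.302
v -1.771 -1.44 2.746
v -2.8 -2.309 1.53
v -2.051 -1.61 2.973
v -2.929 -2.618 1.746
v -2.18 -1.919 3.19
v -2.871 -2.984 1.893
v -2.122 -2.285 3.337
v -2.643 -3.308 1.932
v -1.894 -2.61 3.375
v -2.305 -3.505 1.852
v -1.556 -2.806 3.295
v -1.949 -3.52 1.674
v -1.2 -2.821 3.118
v -1.669 -3.35 1.447
v -0.92 -2.651 2.89
v -1.54 -3.041 1.23
v -0.791 -2.342 2.674
v -1.598 -2.675 1.083
v -0.849 -1.976 2.527
f 1 12 6
f 1 6 2
f 1 2 8
f 1 8 11
f 1 11 12
f 2 6 10
f 6 12 5
f 12 11 3
f 11 8 7
f 8 2 9
f 4 10 5
f 4 5 3
f 4 3 7
f 4 7 9
f 4 9 10
f 5 10 6
f 3 5 12
f 7 3 11
f 9 7 8
f 10 9 2
f 14 13 16
f 14 16 15
f 16 13 17
f 16 17 15
f 17 13 18
f 17 18 15
f 18 13 19
f 18 19 15
f 19 13 20
f 19 20 15
f 20 13 21
f 20 21 15
f 21 13 22
f 21 22 15
f 22 13 23
f 22 23 15
f 23 13 24
f 23 24 15
f 24 13 25
f 24 25 15
f 25 13 26
f 25 26 15
f 26 13 27
f 26 27 15
f 27 13 28
f 27 28 15
f 28 13 29
f 28 29 15
f 29 13 30
f 29 30 15
f 30 13 14
f 30 14 15
f 32 31 35
f 32 35 33
f 33 35 36
f 33 36 34
f 35 31 37
f 35 37 36
f 36 37 38
f 36 38 34
f 37 31 39
f 37 39 38
f 38 39 40
f 38 40 34
f 39 31 41
f 39 41 40
f 40 41 42
f 40 42 34
f 41 31 43
f 41 43 42
f 42 43 44
f 42 44 34
f 43 31 45
f 43 45 44
f 44 45 46
f 44 46 34
f 45 31 47
f 45 47 46
f 46 47 48
f 46 48 34
f 47 31 49
f 47 49 48
f 48 49 50
f 48 50 34
f 49 31 51
f 49 51 50
f 50 51 52
f 50 52 34
f 51 31 53
f 51 53 52
f 52 53 54
f 52 54 34
f 53 31 55
f 53 55 54
f 54 55 56
f 54 56 34
f 55 31 32
f 55 32 56
f 56 32 33
f 56 33 34



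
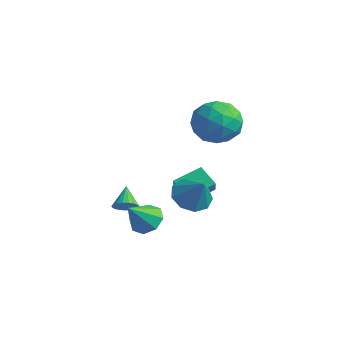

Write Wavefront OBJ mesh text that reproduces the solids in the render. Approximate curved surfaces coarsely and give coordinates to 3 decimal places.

v 0.08 3.373 3.957
v 1.024 3.895 3.435
v 0.996 1.665 3.905
v 1.94 2.187 3.383
v 1.677 2.431 4.526
v 1.111 3.487 4.559
v 0.909 2.073 2.781
v 0.343 3.129 2.814
v 1.537 3.092 2.708
v 2.011 3.313 3.786
v 0.009 2.247 3.554
v 0.483 2.468 4.632
v 0.472 3.784 3.701
v 1.548 1.776 3.639
v 1.394 1.919 4.311
v 1.949 2.226 4.004
v 0.523 3.544 4.361
v 1.078 3.851 4.054
v 1.461 2.99 4.696
v 0.942 1.709 3.286
v 1.497 2.016 2.979
v 0.071 3.334 3.336
v 0.626 3.641 3.029
v 0.559 2.57 2.644
v 1.328 3.619 2.966
v 1.866 2.614 2.936
v 1.26 2.548 2.582
v 0.928 3.168 2.601
v 1.607 3.749 3.6
v 2.145 2.744 3.57
v 1.99 2.888 4.242
v 1.658 3.509 4.261
v 1.908 3.276 3.173
v -0.125 2.816 3.77
v 0.413 1.811 3.74
v 0.362 2.051 3.079
v 0.03 2.672 3.098
v 0.154 2.946 4.404
v 0.692 1.941 4.374
v 1.092 2.392 4.739
v 0.76 3.012 4.758
v 0.112 2.284 4.167
v 0.684 -0.949 -0.909
v 1.473 -1.119 -1.056
v 0.676 -1.971 0.229
v 1.4 -0.655 -0.64
v 0.908 -0.363 -0.382
v 0.285 -0.415 -0.432
v -0.105 -0.779 -0.762
v -0.032 -1.243 -1.179
v 0.46 -1.535 -1.437
v 1.083 -1.484 -1.386
v 2.108 0.295 0.693
v 2.756 -0.139 0.168
v 2.952 0.205 1.807
v 2.848 0.497 0.149
v 2.594 1.039 0.385
v 2.112 1.232 0.765
v 1.629 0.987 1.112
v 1.37 0.418 1.262
v 1.457 -0.209 1.146
v 1.848 -0.6 0.818
v 2.361 -0.572 0.432
v -1.888 0.149 -1.777
v -1.472 0.594 -1.791
v -2.552 0.791 -1.043
v -1.637 0.659 -1.997
v -1.851 0.623 -2.159
v -2.073 0.492 -2.246
v -2.258 0.294 -2.239
v -2.37 0.067 -2.141
v -2.386 -0.144 -1.971
v -2.304 -0.297 -1.763
v -2.139 -0.362 -1.557
v -1.925 -0.325 -1.394
v -1.703 -0.195 -1.308
v -1.518 0.003 -1.314
v -1.406 0.231 -1.412
v -1.389 0.442 -1.582
v -0.964 2.974 -2.337
v -1.945 3.033 -1.739
v -0.579 4.29 -1.836
v -1.56 4.35 -1.239
v -0.54 2.57 -1.601
v -1.521 2.63 -1.004
v -0.155 3.887 -1.101
v -1.136 3.946 -0.503
f 1 38 17
f 38 12 41
f 17 41 6
f 38 41 17
f 1 17 13
f 17 6 18
f 13 18 2
f 17 18 13
f 1 13 22
f 13 2 23
f 22 23 8
f 13 23 22
f 1 22 34
f 22 8 37
f 34 37 11
f 22 37 34
f 1 34 38
f 34 11 42
f 38 42 12
f 34 42 38
f 2 18 29
f 18 6 32
f 29 32 10
f 18 32 29
f 6 41 19
f 41 12 40
f 19 40 5
f 41 40 19
f 12 42 39
f 42 11 35
f 39 35 3
f 42 35 39
f 11 37 36
f 37 8 24
f 36 24 7
f 37 24 36
f 8 23 28
f 23 2 25
f 28 25 9
f 23 25 28
f 4 30 16
f 30 10 31
f 16 31 5
f 30 31 16
f 4 16 14
f 16 5 15
f 14 15 3
f 16 15 14
f 4 14 21
f 14 3 20
f 21 20 7
f 14 20 21
f 4 21 26
f 21 7 27
f 26 27 9
f 21 27 26
f 4 26 30
f 26 9 33
f 30 33 10
f 26 33 30
f 5 31 19
f 31 10 32
f 19 32 6
f 31 32 19
f 3 15 39
f 15 5 40
f 39 40 12
f 15 40 39
f 7 20 36
f 20 3 35
f 36 35 11
f 20 35 36
f 9 27 28
f 27 7 24
f 28 24 8
f 27 24 28
f 10 33 29
f 33 9 25
f 29 25 2
f 33 25 29
f 44 43 46
f 44 46 45
f 46 43 47
f 46 47 45
f 47 43 48
f 47 48 45
f 48 43 49
f 48 49 45
f 49 43 50
f 49 50 45
f 50 43 51
f 50 51 45
f 51 43 52
f 51 52 45
f 52 43 44
f 52 44 45
f 54 53 56
f 54 56 55
f 56 53 57
f 56 57 55
f 57 53 58
f 57 58 55
f 58 53 59
f 58 59 55
f 59 53 60
f 59 60 55
f 60 53 61
f 60 61 55
f 61 53 62
f 61 62 55
f 62 53 63
f 62 63 55
f 63 53 54
f 63 54 55
f 65 64 67
f 65 67 66
f 67 64 68
f 67 68 66
f 68 64 69
f 68 69 66
f 69 64 70
f 69 70 66
f 70 64 71
f 70 71 66
f 71 64 72
f 71 72 66
f 72 64 73
f 72 73 66
f 73 64 74
f 73 74 66
f 74 64 75
f 74 75 66
f 75 64 76
f 75 76 66
f 76 64 77
f 76 77 66
f 77 64 78
f 77 78 66
f 78 64 79
f 78 79 66
f 79 64 65
f 79 65 66
f 81 83 80
f 84 81 80
f 80 83 82
f 82 84 80
f 81 87 83
f 85 81 84
f 85 87 81
f 83 87 82
f 86 84 82
f 82 87 86
f 86 85 84
f 87 85 86



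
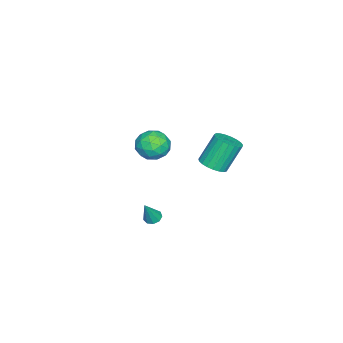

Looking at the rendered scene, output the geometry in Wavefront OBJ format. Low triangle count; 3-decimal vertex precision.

v 3.489 0.339 -2.552
v 3.94 0.2 -2.795
v 4.191 0.161 -1.148
v 3.931 0.559 -2.745
v 3.716 0.815 -2.605
v 3.395 0.848 -2.441
v 3.118 0.643 -2.328
v 3.015 0.296 -2.321
v 3.134 -0.031 -2.422
v 3.419 -0.185 -2.584
v 3.738 -0.094 -2.731
v -3.387 1.242 -2.841
v -2.718 1.841 -2.772
v -3.485 2.496 -1.011
v -4.153 1.898 -1.079
v -2.978 2.035 -2.958
v -3.745 2.691 -1.197
v -3.309 2.093 -3.124
v -4.075 2.749 -1.362
v -3.653 2.004 -3.24
v -4.42 2.659 -1.478
v -3.951 1.782 -3.288
v -4.718 2.438 -1.526
v -4.152 1.468 -3.258
v -4.918 2.123 -1.496
v -4.22 1.114 -3.156
v -4.987 1.77 -1.394
v -4.144 0.783 -3
v -4.911 1.438 -1.238
v -3.937 0.531 -2.816
v -4.704 1.186 -1.054
v -3.635 0.402 -2.636
v -4.402 1.057 -0.875
v -3.29 0.418 -2.492
v -4.057 1.074 -0.731
v -2.962 0.577 -2.408
v -3.729 1.232 -0.647
v -2.707 0.851 -2.399
v -3.474 1.506 -0.638
v -2.57 1.192 -2.467
v -3.336 1.848 -0.705
v -2.573 1.542 -2.599
v -3.34 2.198 -0.837
v -1.641 -1.336 0.54
v -0.904 -0.564 0.428
v -0.916 -2.216 -0.768
v -0.179 -1.444 -0.88
v -0.17 -2.073 -0.011
v -0.618 -1.529 0.797
v -1.202 -1.251 -1.137
v -1.65 -0.707 -0.329
v -0.633 -0.511 -0.608
v 0.005 -1.02 0.088
v -1.825 -1.76 -0.428
v -1.187 -2.269 0.268
v -1.336 -0.873 0.599
v -0.484 -1.907 -0.939
v -0.478 -2.277 -0.428
v -0.045 -1.824 -0.494
v -1.168 -1.44 0.816
v -0.735 -0.986 0.75
v -0.303 -1.874 0.492
v -1.085 -1.794 -1.09
v -0.652 -1.34 -1.156
v -1.775 -0.956 0.154
v -1.342 -0.503 0.088
v -1.517 -0.906 -0.832
v -0.744 -0.388 -0.076
v -0.318 -0.905 -0.845
v -0.919 -0.792 -0.996
v -1.183 -0.472 -0.521
v -0.369 -0.687 0.333
v 0.057 -1.204 -0.436
v 0.063 -1.574 0.075
v -0.2 -1.254 0.55
v -0.21 -0.656 -0.276
v -1.877 -1.576 0.096
v -1.451 -2.093 -0.673
v -1.62 -1.526 -0.89
v -1.883 -1.206 -0.415
v -1.502 -1.875 0.505
v -1.076 -2.392 -0.264
v -0.637 -2.308 0.181
v -0.901 -1.988 0.656
v -1.61 -2.124 -0.064
f 2 1 4
f 2 4 3
f 4 1 5
f 4 5 3
f 5 1 6
f 5 6 3
f 6 1 7
f 6 7 3
f 7 1 8
f 7 8 3
f 8 1 9
f 8 9 3
f 9 1 10
f 9 10 3
f 10 1 11
f 10 11 3
f 11 1 2
f 11 2 3
f 13 12 16
f 13 16 14
f 14 16 17
f 14 17 15
f 16 12 18
f 16 18 17
f 17 18 19
f 17 19 15
f 18 12 20
f 18 20 19
f 19 20 21
f 19 21 15
f 20 12 22
f 20 22 21
f 21 22 23
f 21 23 15
f 22 12 24
f 22 24 23
f 23 24 25
f 23 25 15
f 24 12 26
f 24 26 25
f 25 26 27
f 25 27 15
f 26 12 28
f 26 28 27
f 27 28 29
f 27 29 15
f 28 12 30
f 28 30 29
f 29 30 31
f 29 31 15
f 30 12 32
f 30 32 31
f 31 32 33
f 31 33 15
f 32 12 34
f 32 34 33
f 33 34 35
f 33 35 15
f 34 12 36
f 34 36 35
f 35 36 37
f 35 37 15
f 36 12 38
f 36 38 37
f 37 38 39
f 37 39 15
f 38 12 40
f 38 40 39
f 39 40 41
f 39 41 15
f 40 12 42
f 40 42 41
f 41 42 43
f 41 43 15
f 42 12 13
f 42 13 43
f 43 13 14
f 43 14 15
f 44 81 60
f 81 55 84
f 60 84 49
f 81 84 60
f 44 60 56
f 60 49 61
f 56 61 45
f 60 61 56
f 44 56 65
f 56 45 66
f 65 66 51
f 56 66 65
f 44 65 77
f 65 51 80
f 77 80 54
f 65 80 77
f 44 77 81
f 77 54 85
f 81 85 55
f 77 85 81
f 45 61 72
f 61 49 75
f 72 75 53
f 61 75 72
f 49 84 62
f 84 55 83
f 62 83 48
f 84 83 62
f 55 85 82
f 85 54 78
f 82 78 46
f 85 78 82
f 54 80 79
f 80 51 67
f 79 67 50
f 80 67 79
f 51 66 71
f 66 45 68
f 71 68 52
f 66 68 71
f 47 73 59
f 73 53 74
f 59 74 48
f 73 74 59
f 47 59 57
f 59 48 58
f 57 58 46
f 59 58 57
f 47 57 64
f 57 46 63
f 64 63 50
f 57 63 64
f 47 64 69
f 64 50 70
f 69 70 52
f 64 70 69
f 47 69 73
f 69 52 76
f 73 76 53
f 69 76 73
f 48 74 62
f 74 53 75
f 62 75 49
f 74 75 62
f 46 58 82
f 58 48 83
f 82 83 55
f 58 83 82
f 50 63 79
f 63 46 78
f 79 78 54
f 63 78 79
f 52 70 71
f 70 50 67
f 71 67 51
f 70 67 71
f 53 76 72
f 76 52 68
f 72 68 45
f 76 68 72



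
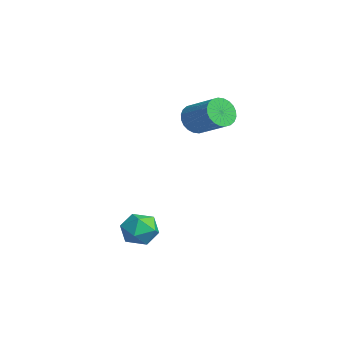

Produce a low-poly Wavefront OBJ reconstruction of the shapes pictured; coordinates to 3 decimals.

v -0.729 1.875 3.149
v -0.278 1.633 2.587
v 1.02 2.284 3.349
v 0.569 2.525 3.911
v -0.355 1.902 2.488
v 0.944 2.552 3.25
v -0.488 2.166 2.49
v 0.81 2.817 3.252
v -0.659 2.387 2.592
v 0.64 3.037 3.354
v -0.84 2.529 2.779
v 0.459 3.18 3.541
v -1.004 2.572 3.022
v 0.294 3.222 3.784
v -1.126 2.508 3.284
v 0.172 3.159 4.047
v -1.188 2.348 3.526
v 0.11 2.999 4.288
v -1.18 2.116 3.711
v 0.118 2.767 4.473
v -1.104 1.848 3.81
v 0.195 2.498 4.572
v -0.97 1.583 3.808
v 0.328 2.234 4.57
v -0.8 1.363 3.706
v 0.499 2.013 4.468
v -0.619 1.22 3.519
v 0.68 1.871 4.281
v -0.454 1.178 3.276
v 0.844 1.828 4.038
v -0.332 1.241 3.013
v 0.966 1.892 3.776
v -0.27 1.401 2.772
v 1.028 2.052 3.534
v 2.344 -0.64 -1.57
v 2.986 -0.995 -1.117
v 1.614 -1.825 -1.463
v 2.256 -2.18 -1.01
v 1.785 -1.545 -0.666
v 2.237 -0.813 -0.732
v 2.363 -2.007 -1.848
v 2.815 -1.275 -1.914
v 2.998 -1.84 -1.289
v 2.641 -1.554 -0.558
v 1.959 -1.266 -2.022
v 1.602 -0.98 -1.291
f 2 1 5
f 2 5 3
f 3 5 6
f 3 6 4
f 5 1 7
f 5 7 6
f 6 7 8
f 6 8 4
f 7 1 9
f 7 9 8
f 8 9 10
f 8 10 4
f 9 1 11
f 9 11 10
f 10 11 12
f 10 12 4
f 11 1 13
f 11 13 12
f 12 13 14
f 12 14 4
f 13 1 15
f 13 15 14
f 14 15 16
f 14 16 4
f 15 1 17
f 15 17 16
f 16 17 18
f 16 18 4
f 17 1 19
f 17 19 18
f 18 19 20
f 18 20 4
f 19 1 21
f 19 21 20
f 20 21 22
f 20 22 4
f 21 1 23
f 21 23 22
f 22 23 24
f 22 24 4
f 23 1 25
f 23 25 24
f 24 25 26
f 24 26 4
f 25 1 27
f 25 27 26
f 26 27 28
f 26 28 4
f 27 1 29
f 27 29 28
f 28 29 30
f 28 30 4
f 29 1 31
f 29 31 30
f 30 31 32
f 30 32 4
f 31 1 33
f 31 33 32
f 32 33 34
f 32 34 4
f 33 1 2
f 33 2 34
f 34 2 3
f 34 3 4
f 35 46 40
f 35 40 36
f 35 36 42
f 35 42 45
f 35 45 46
f 36 40 44
f 40 46 39
f 46 45 37
f 45 42 41
f 42 36 43
f 38 44 39
f 38 39 37
f 38 37 41
f 38 41 43
f 38 43 44
f 39 44 40
f 37 39 46
f 41 37 45
f 43 41 42
f 44 43 36



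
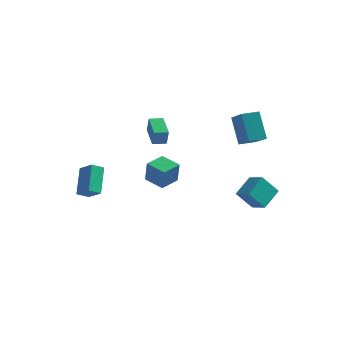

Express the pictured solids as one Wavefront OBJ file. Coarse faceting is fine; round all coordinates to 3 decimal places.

v 2.391 3.183 -3.511
v 3.431 2.758 -3.117
v 2.605 4.517 -2.636
v 3.644 4.092 -2.242
v 3.136 3.868 -4.738
v 4.175 3.443 -4.344
v 3.349 5.202 -3.863
v 4.389 4.777 -3.469
v -2.757 1.514 -2.776
v -2.443 1.183 -1.305
v -2.437 2.786 -2.558
v -2.123 2.455 -1.087
v -1.457 1.245 -3.113
v -1.143 0.914 -1.642
v -1.137 2.517 -2.895
v -0.823 2.186 -1.424
v -3.546 -3.513 -2.4
v -3.965 -4.144 -2.014
v -4.079 -2.272 -0.952
v -4.498 -2.903 -0.566
v -2.562 -3.797 -1.794
v -2.981 -4.428 -1.408
v -3.095 -2.556 -0.346
v -3.514 -3.187 0.04
v -2.942 2.068 1.041
v -2.664 1.82 2.077
v -2.304 2.645 1.008
v -2.026 2.397 2.043
v -1.934 0.923 0.497
v -1.656 0.675 1.532
v -1.296 1.5 0.463
v -1.018 1.252 1.499
v 2.354 3.539 0.388
v 1.566 4.115 2.191
v 3.084 4.346 0.45
v 2.297 4.921 2.253
v 3.643 2.299 1.347
v 2.856 2.874 3.15
v 4.374 3.105 1.409
v 3.586 3.681 3.212
f 2 4 1
f 5 2 1
f 1 4 3
f 3 5 1
f 2 8 4
f 6 2 5
f 6 8 2
f 4 8 3
f 7 5 3
f 3 8 7
f 7 6 5
f 8 6 7
f 10 12 9
f 13 10 9
f 9 12 11
f 11 13 9
f 10 16 12
f 14 10 13
f 14 16 10
f 12 16 11
f 15 13 11
f 11 16 15
f 15 14 13
f 16 14 15
f 18 20 17
f 21 18 17
f 17 20 19
f 19 21 17
f 18 24 20
f 22 18 21
f 22 24 18
f 20 24 19
f 23 21 19
f 19 24 23
f 23 22 21
f 24 22 23
f 26 28 25
f 29 26 25
f 25 28 27
f 27 29 25
f 26 32 28
f 30 26 29
f 30 32 26
f 28 32 27
f 31 29 27
f 27 32 31
f 31 30 29
f 32 30 31
f 34 36 33
f 37 34 33
f 33 36 35
f 35 37 33
f 34 40 36
f 38 34 37
f 38 40 34
f 36 40 35
f 39 37 35
f 35 40 39
f 39 38 37
f 40 38 39



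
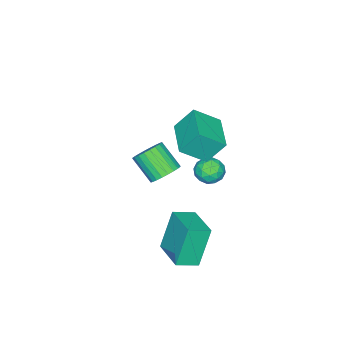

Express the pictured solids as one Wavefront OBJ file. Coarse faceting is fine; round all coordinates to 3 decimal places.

v -1.13 -1.658 -1.238
v -0.346 -1.812 -1.27
v -0.526 -2.937 -0.234
v -1.31 -2.782 -0.202
v -0.357 -1.6 -1.042
v -0.537 -2.725 -0.005
v -0.485 -1.397 -0.843
v -0.665 -2.522 0.193
v -0.712 -1.233 -0.704
v -0.892 -2.358 0.332
v -1.002 -1.134 -0.647
v -1.182 -2.259 0.389
v -1.312 -1.114 -0.68
v -1.492 -2.239 0.356
v -1.594 -1.178 -0.798
v -1.774 -2.302 0.239
v -1.806 -1.314 -0.982
v -1.986 -2.439 0.054
v -1.914 -1.503 -1.206
v -2.094 -2.628 -0.17
v -1.903 -1.715 -1.435
v -2.083 -2.84 -0.398
v -1.775 -1.918 -1.633
v -1.955 -3.043 -0.597
v -1.548 -2.082 -1.772
v -1.728 -3.207 -0.736
v -1.258 -2.181 -1.829
v -1.438 -3.306 -0.793
v -0.948 -2.201 -1.796
v -1.128 -3.326 -0.76
v -0.666 -2.138 -1.679
v -0.846 -3.262 -0.642
v -0.454 -2.001 -1.494
v -0.634 -3.126 -0.458
v -3.032 -0.054 -0.831
v -2.377 0.301 -1.02
v -2.863 -0.861 -1.76
v -2.208 -0.506 -1.949
v -2.254 -0.905 -1.294
v -2.359 -0.406 -0.72
v -2.881 -0.154 -2.06
v -2.986 0.345 -1.486
v -2.284 0.238 -1.779
v -1.897 -0.225 -1.306
v -3.343 -0.335 -1.474
v -2.956 -0.798 -1.001
v -2.72 0.194 -0.844
v -2.52 -0.754 -1.936
v -2.548 -0.988 -1.551
v -2.163 -0.78 -1.662
v -2.709 -0.221 -0.668
v -2.324 -0.013 -0.779
v -2.252 -0.721 -0.94
v -2.916 -0.547 -2.001
v -2.531 -0.339 -2.112
v -3.077 0.22 -1.118
v -2.692 0.428 -1.229
v -2.988 0.161 -1.84
v -2.28 0.366 -1.401
v -2.181 -0.108 -1.947
v -2.576 0.099 -2.013
v -2.638 0.392 -1.675
v -2.052 0.093 -1.123
v -1.953 -0.381 -1.669
v -1.98 -0.615 -1.284
v -2.042 -0.322 -0.947
v -1.998 0.057 -1.569
v -3.287 -0.179 -1.111
v -3.188 -0.653 -1.657
v -3.198 -0.238 -1.833
v -3.26 0.055 -1.496
v -3.059 -0.452 -0.833
v -2.96 -0.926 -1.379
v -2.602 -0.952 -1.105
v -2.664 -0.659 -0.767
v -3.242 -0.617 -1.211
v -0.159 -0.545 3.393
v -0.636 0.138 4.506
v -0.985 0.31 2.513
v -1.463 0.993 3.626
v 1.223 0.647 3.254
v 0.745 1.33 4.367
v 0.396 1.502 2.374
v -0.081 2.185 3.487
v 1.641 1.14 -2.798
v 0.9 1.273 -0.88
v 2.599 2.591 -2.528
v 1.858 2.724 -0.61
v 2.482 0.516 -2.43
v 1.741 0.649 -0.512
v 3.44 1.967 -2.16
v 2.699 2.1 -0.242
f 2 1 5
f 2 5 3
f 3 5 6
f 3 6 4
f 5 1 7
f 5 7 6
f 6 7 8
f 6 8 4
f 7 1 9
f 7 9 8
f 8 9 10
f 8 10 4
f 9 1 11
f 9 11 10
f 10 11 12
f 10 12 4
f 11 1 13
f 11 13 12
f 12 13 14
f 12 14 4
f 13 1 15
f 13 15 14
f 14 15 16
f 14 16 4
f 15 1 17
f 15 17 16
f 16 17 18
f 16 18 4
f 17 1 19
f 17 19 18
f 18 19 20
f 18 20 4
f 19 1 21
f 19 21 20
f 20 21 22
f 20 22 4
f 21 1 23
f 21 23 22
f 22 23 24
f 22 24 4
f 23 1 25
f 23 25 24
f 24 25 26
f 24 26 4
f 25 1 27
f 25 27 26
f 26 27 28
f 26 28 4
f 27 1 29
f 27 29 28
f 28 29 30
f 28 30 4
f 29 1 31
f 29 31 30
f 30 31 32
f 30 32 4
f 31 1 33
f 31 33 32
f 32 33 34
f 32 34 4
f 33 1 2
f 33 2 34
f 34 2 3
f 34 3 4
f 35 72 51
f 72 46 75
f 51 75 40
f 72 75 51
f 35 51 47
f 51 40 52
f 47 52 36
f 51 52 47
f 35 47 56
f 47 36 57
f 56 57 42
f 47 57 56
f 35 56 68
f 56 42 71
f 68 71 45
f 56 71 68
f 35 68 72
f 68 45 76
f 72 76 46
f 68 76 72
f 36 52 63
f 52 40 66
f 63 66 44
f 52 66 63
f 40 75 53
f 75 46 74
f 53 74 39
f 75 74 53
f 46 76 73
f 76 45 69
f 73 69 37
f 76 69 73
f 45 71 70
f 71 42 58
f 70 58 41
f 71 58 70
f 42 57 62
f 57 36 59
f 62 59 43
f 57 59 62
f 38 64 50
f 64 44 65
f 50 65 39
f 64 65 50
f 38 50 48
f 50 39 49
f 48 49 37
f 50 49 48
f 38 48 55
f 48 37 54
f 55 54 41
f 48 54 55
f 38 55 60
f 55 41 61
f 60 61 43
f 55 61 60
f 38 60 64
f 60 43 67
f 64 67 44
f 60 67 64
f 39 65 53
f 65 44 66
f 53 66 40
f 65 66 53
f 37 49 73
f 49 39 74
f 73 74 46
f 49 74 73
f 41 54 70
f 54 37 69
f 70 69 45
f 54 69 70
f 43 61 62
f 61 41 58
f 62 58 42
f 61 58 62
f 44 67 63
f 67 43 59
f 63 59 36
f 67 59 63
f 78 80 77
f 81 78 77
f 77 80 79
f 79 81 77
f 78 84 80
f 82 78 81
f 82 84 78
f 80 84 79
f 83 81 79
f 79 84 83
f 83 82 81
f 84 82 83
f 86 88 85
f 89 86 85
f 85 88 87
f 87 89 85
f 86 92 88
f 90 86 89
f 90 92 86
f 88 92 87
f 91 89 87
f 87 92 91
f 91 90 89
f 92 90 91



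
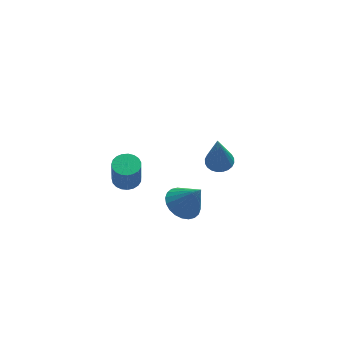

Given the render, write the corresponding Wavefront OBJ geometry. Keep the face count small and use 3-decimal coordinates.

v 1.716 3.35 -3.67
v 2.181 3.802 -3.502
v 1.484 2.81 -1.57
v 1.963 3.946 -3.489
v 1.708 3.999 -3.503
v 1.453 3.954 -3.543
v 1.239 3.816 -3.602
v 1.097 3.608 -3.672
v 1.05 3.36 -3.741
v 1.103 3.111 -3.799
v 1.251 2.898 -3.837
v 1.468 2.754 -3.85
v 1.724 2.701 -3.836
v 1.978 2.747 -3.796
v 2.193 2.884 -3.737
v 2.334 3.093 -3.668
v 2.382 3.341 -3.599
v 2.328 3.59 -3.54
v -0.428 1 -4.01
v 0.339 0.88 -4.465
v 0.288 0.58 -2.69
v 0.366 1.217 -4.373
v 0.273 1.522 -4.225
v 0.073 1.747 -4.045
v -0.204 1.858 -3.859
v -0.514 1.839 -3.696
v -0.812 1.692 -3.581
v -1.051 1.44 -3.532
v -1.196 1.121 -3.555
v -1.223 0.783 -3.648
v -1.13 0.479 -3.795
v -0.93 0.253 -3.976
v -0.653 0.142 -4.161
v -0.342 0.161 -4.324
v -0.045 0.308 -4.439
v 0.194 0.56 -4.488
v -3.353 -1.811 1.323
v -2.948 -1.365 1.425
v -2.983 -1.624 2.698
v -3.387 -2.069 2.597
v -3.169 -1.242 1.444
v -3.204 -1.5 2.717
v -3.422 -1.216 1.442
v -3.456 -1.475 2.715
v -3.662 -1.294 1.42
v -3.697 -1.552 2.693
v -3.849 -1.461 1.381
v -3.884 -1.719 2.654
v -3.95 -1.688 1.332
v -3.985 -1.947 2.605
v -3.948 -1.937 1.281
v -3.983 -2.195 2.555
v -3.843 -2.164 1.238
v -3.878 -2.422 2.512
v -3.653 -2.329 1.21
v -3.688 -2.588 2.483
v -3.411 -2.406 1.201
v -3.446 -2.664 2.475
v -3.159 -2.379 1.213
v -3.194 -2.637 2.487
v -2.941 -2.254 1.245
v -2.976 -2.512 2.518
v -2.793 -2.052 1.289
v -2.828 -2.311 2.563
v -2.743 -1.809 1.34
v -2.778 -2.067 2.614
v -2.798 -1.566 1.388
v -2.832 -1.824 2.662
f 2 1 4
f 2 4 3
f 4 1 5
f 4 5 3
f 5 1 6
f 5 6 3
f 6 1 7
f 6 7 3
f 7 1 8
f 7 8 3
f 8 1 9
f 8 9 3
f 9 1 10
f 9 10 3
f 10 1 11
f 10 11 3
f 11 1 12
f 11 12 3
f 12 1 13
f 12 13 3
f 13 1 14
f 13 14 3
f 14 1 15
f 14 15 3
f 15 1 16
f 15 16 3
f 16 1 17
f 16 17 3
f 17 1 18
f 17 18 3
f 18 1 2
f 18 2 3
f 20 19 22
f 20 22 21
f 22 19 23
f 22 23 21
f 23 19 24
f 23 24 21
f 24 19 25
f 24 25 21
f 25 19 26
f 25 26 21
f 26 19 27
f 26 27 21
f 27 19 28
f 27 28 21
f 28 19 29
f 28 29 21
f 29 19 30
f 29 30 21
f 30 19 31
f 30 31 21
f 31 19 32
f 31 32 21
f 32 19 33
f 32 33 21
f 33 19 34
f 33 34 21
f 34 19 35
f 34 35 21
f 35 19 36
f 35 36 21
f 36 19 20
f 36 20 21
f 38 37 41
f 38 41 39
f 39 41 42
f 39 42 40
f 41 37 43
f 41 43 42
f 42 43 44
f 42 44 40
f 43 37 45
f 43 45 44
f 44 45 46
f 44 46 40
f 45 37 47
f 45 47 46
f 46 47 48
f 46 48 40
f 47 37 49
f 47 49 48
f 48 49 50
f 48 50 40
f 49 37 51
f 49 51 50
f 50 51 52
f 50 52 40
f 51 37 53
f 51 53 52
f 52 53 54
f 52 54 40
f 53 37 55
f 53 55 54
f 54 55 56
f 54 56 40
f 55 37 57
f 55 57 56
f 56 57 58
f 56 58 40
f 57 37 59
f 57 59 58
f 58 59 60
f 58 60 40
f 59 37 61
f 59 61 60
f 60 61 62
f 60 62 40
f 61 37 63
f 61 63 62
f 62 63 64
f 62 64 40
f 63 37 65
f 63 65 64
f 64 65 66
f 64 66 40
f 65 37 67
f 65 67 66
f 66 67 68
f 66 68 40
f 67 37 38
f 67 38 68
f 68 38 39
f 68 39 40



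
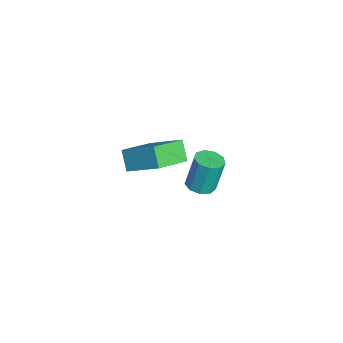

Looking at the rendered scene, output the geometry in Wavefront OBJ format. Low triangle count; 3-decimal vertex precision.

v 1.92 -4.23 2.904
v 1.214 -4.355 3.698
v 0.914 -2.92 2.216
v 0.208 -3.045 3.01
v 2.852 -2.975 3.93
v 2.146 -3.1 4.724
v 1.846 -1.665 3.242
v 1.14 -1.79 4.036
v -1.686 -0.607 -2.34
v -1.22 -1.141 -2.167
v -1.367 -0.707 -0.427
v -1.834 -0.173 -0.6
v -0.97 -0.717 -2.252
v -1.118 -0.283 -0.511
v -1.055 -0.242 -2.378
v -1.203 0.192 -0.637
v -1.436 0.063 -2.486
v -1.584 0.497 -0.746
v -1.934 0.054 -2.526
v -2.081 0.488 -0.786
v -2.315 -0.264 -2.479
v -2.463 0.17 -0.739
v -2.403 -0.743 -2.367
v -2.551 -0.309 -0.627
v -2.155 -1.158 -2.243
v -2.303 -0.724 -0.502
v -1.688 -1.315 -2.164
v -1.835 -0.881 -0.423
f 2 4 1
f 5 2 1
f 1 4 3
f 3 5 1
f 2 8 4
f 6 2 5
f 6 8 2
f 4 8 3
f 7 5 3
f 3 8 7
f 7 6 5
f 8 6 7
f 10 9 13
f 10 13 11
f 11 13 14
f 11 14 12
f 13 9 15
f 13 15 14
f 14 15 16
f 14 16 12
f 15 9 17
f 15 17 16
f 16 17 18
f 16 18 12
f 17 9 19
f 17 19 18
f 18 19 20
f 18 20 12
f 19 9 21
f 19 21 20
f 20 21 22
f 20 22 12
f 21 9 23
f 21 23 22
f 22 23 24
f 22 24 12
f 23 9 25
f 23 25 24
f 24 25 26
f 24 26 12
f 25 9 27
f 25 27 26
f 26 27 28
f 26 28 12
f 27 9 10
f 27 10 28
f 28 10 11
f 28 11 12



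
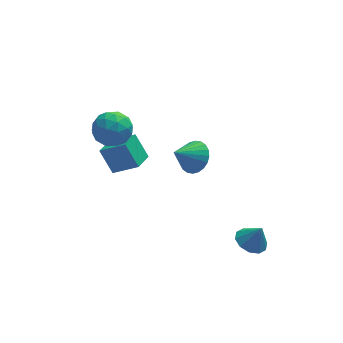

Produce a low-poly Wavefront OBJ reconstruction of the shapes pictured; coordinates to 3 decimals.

v -3.228 1.823 -2.518
v -1.889 1.235 -1.594
v -3.815 2.599 -1.173
v -2.476 2.011 -0.249
v -2.504 2.949 -2.851
v -1.165 2.361 -1.927
v -3.091 3.725 -1.506
v -1.752 3.137 -0.582
v 3.394 -3.407 -4.442
v 4.085 -3.951 -4.801
v 3.926 -3.553 -3.198
v 4.268 -3.393 -4.814
v 4.117 -2.841 -4.684
v 3.69 -2.504 -4.462
v 3.15 -2.513 -4.232
v 2.703 -2.863 -4.082
v 2.52 -3.421 -4.07
v 2.671 -3.973 -4.199
v 3.098 -4.309 -4.421
v 3.638 -4.301 -4.651
v -3.566 1.207 2.428
v -2.816 1.184 3.322
v -3.944 -0.624 2.698
v -3.194 -0.647 3.592
v -4.195 -0.054 3.686
v -3.961 1.077 3.519
v -2.799 -0.517 2.501
v -2.565 0.614 2.334
v -2.341 0.118 3.367
v -3.204 0.404 4.099
v -3.556 0.156 1.921
v -4.419 0.442 2.653
v -3.158 1.356 2.851
v -3.602 -0.796 3.169
v -4.191 -0.448 3.224
v -3.75 -0.461 3.749
v -3.831 1.293 2.967
v -3.39 1.28 3.492
v -4.201 0.552 3.706
v -3.37 -0.72 2.528
v -2.929 -0.733 3.053
v -3.01 1.021 2.271
v -2.569 1.008 2.796
v -2.559 0.008 2.314
v -2.438 0.716 3.403
v -2.66 -0.36 3.562
v -2.428 -0.284 2.921
v -2.291 0.381 2.823
v -2.945 0.884 3.833
v -3.167 -0.192 3.992
v -3.756 0.157 4.047
v -3.618 0.822 3.949
v -2.666 0.258 3.86
v -3.593 0.752 2.028
v -3.815 -0.324 2.187
v -3.142 -0.262 2.071
v -3.004 0.403 1.973
v -4.1 0.92 2.458
v -4.322 -0.156 2.617
v -4.469 0.179 3.197
v -4.332 0.844 3.099
v -4.094 0.302 2.16
v 1.039 0.57 -0.56
v 1.696 0.763 0.237
v -0.159 0.11 0.54
v 1.515 1.128 0.192
v 1.261 1.408 0.033
v 0.974 1.56 -0.216
v 0.697 1.562 -0.518
v 0.472 1.412 -0.826
v 0.333 1.135 -1.093
v 0.302 0.771 -1.279
v 0.383 0.377 -1.356
v 0.564 0.012 -1.311
v 0.817 -0.268 -1.152
v 1.104 -0.42 -0.903
v 1.381 -0.422 -0.601
v 1.607 -0.273 -0.293
v 1.745 0.005 -0.026
v 1.777 0.369 0.16
f 2 4 1
f 5 2 1
f 1 4 3
f 3 5 1
f 2 8 4
f 6 2 5
f 6 8 2
f 4 8 3
f 7 5 3
f 3 8 7
f 7 6 5
f 8 6 7
f 10 9 12
f 10 12 11
f 12 9 13
f 12 13 11
f 13 9 14
f 13 14 11
f 14 9 15
f 14 15 11
f 15 9 16
f 15 16 11
f 16 9 17
f 16 17 11
f 17 9 18
f 17 18 11
f 18 9 19
f 18 19 11
f 19 9 20
f 19 20 11
f 20 9 10
f 20 10 11
f 21 58 37
f 58 32 61
f 37 61 26
f 58 61 37
f 21 37 33
f 37 26 38
f 33 38 22
f 37 38 33
f 21 33 42
f 33 22 43
f 42 43 28
f 33 43 42
f 21 42 54
f 42 28 57
f 54 57 31
f 42 57 54
f 21 54 58
f 54 31 62
f 58 62 32
f 54 62 58
f 22 38 49
f 38 26 52
f 49 52 30
f 38 52 49
f 26 61 39
f 61 32 60
f 39 60 25
f 61 60 39
f 32 62 59
f 62 31 55
f 59 55 23
f 62 55 59
f 31 57 56
f 57 28 44
f 56 44 27
f 57 44 56
f 28 43 48
f 43 22 45
f 48 45 29
f 43 45 48
f 24 50 36
f 50 30 51
f 36 51 25
f 50 51 36
f 24 36 34
f 36 25 35
f 34 35 23
f 36 35 34
f 24 34 41
f 34 23 40
f 41 40 27
f 34 40 41
f 24 41 46
f 41 27 47
f 46 47 29
f 41 47 46
f 24 46 50
f 46 29 53
f 50 53 30
f 46 53 50
f 25 51 39
f 51 30 52
f 39 52 26
f 51 52 39
f 23 35 59
f 35 25 60
f 59 60 32
f 35 60 59
f 27 40 56
f 40 23 55
f 56 55 31
f 40 55 56
f 29 47 48
f 47 27 44
f 48 44 28
f 47 44 48
f 30 53 49
f 53 29 45
f 49 45 22
f 53 45 49
f 64 63 66
f 64 66 65
f 66 63 67
f 66 67 65
f 67 63 68
f 67 68 65
f 68 63 69
f 68 69 65
f 69 63 70
f 69 70 65
f 70 63 71
f 70 71 65
f 71 63 72
f 71 72 65
f 72 63 73
f 72 73 65
f 73 63 74
f 73 74 65
f 74 63 75
f 74 75 65
f 75 63 76
f 75 76 65
f 76 63 77
f 76 77 65
f 77 63 78
f 77 78 65
f 78 63 79
f 78 79 65
f 79 63 80
f 79 80 65
f 80 63 64
f 80 64 65

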